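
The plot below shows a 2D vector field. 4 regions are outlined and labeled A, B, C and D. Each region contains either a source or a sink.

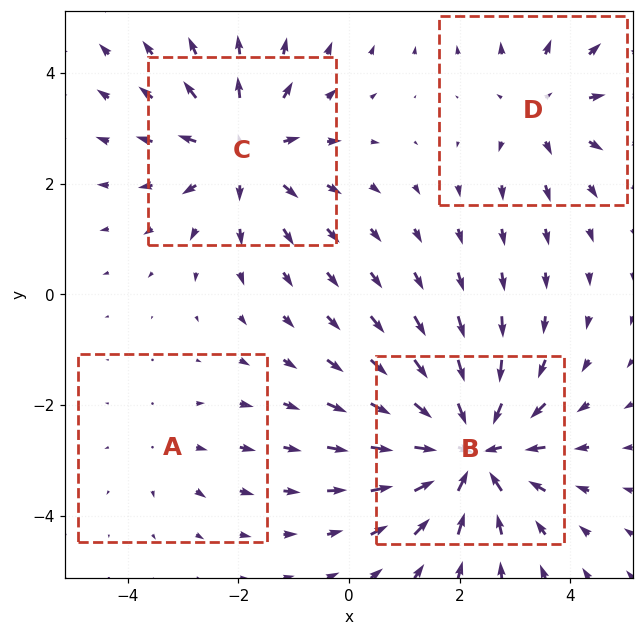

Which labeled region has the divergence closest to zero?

A

Divergence at each region's feature centre — A: about +2, B: about -7, C: about +5, D: about +3. Region A is closest to zero.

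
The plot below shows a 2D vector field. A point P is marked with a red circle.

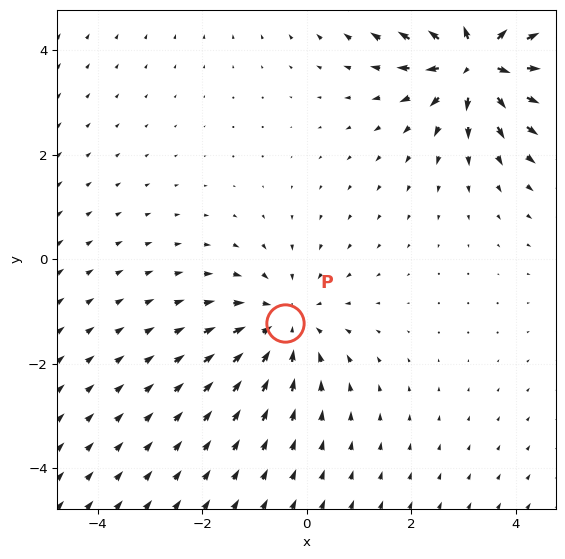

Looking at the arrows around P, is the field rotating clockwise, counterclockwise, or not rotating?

not rotating

Near P at (-0.4, -1.2) the arrows show no circulation. The curl there is ≈0.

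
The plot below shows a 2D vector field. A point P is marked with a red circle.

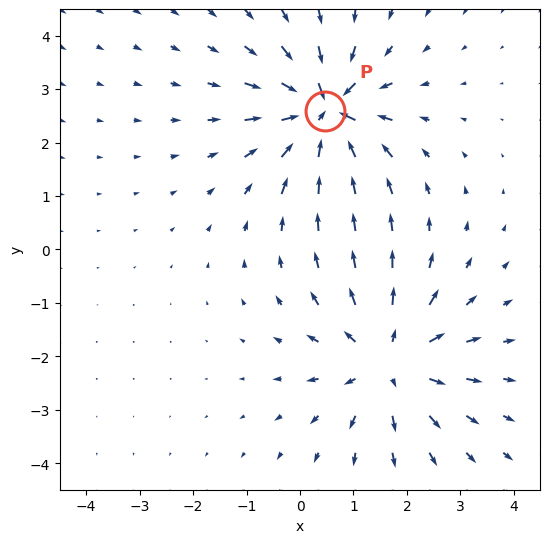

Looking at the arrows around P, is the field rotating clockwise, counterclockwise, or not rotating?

Near P at (0.5, 2.6) the arrows show no circulation. The curl there is ≈0.

not rotating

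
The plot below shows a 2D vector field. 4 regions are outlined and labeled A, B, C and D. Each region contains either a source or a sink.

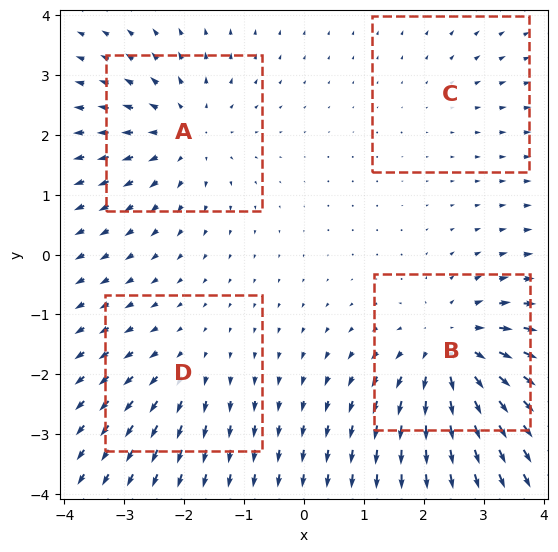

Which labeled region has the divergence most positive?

Divergence at each region's feature centre — A: about +5, B: about +7, C: about +2, D: about +3. Region B is most positive.

B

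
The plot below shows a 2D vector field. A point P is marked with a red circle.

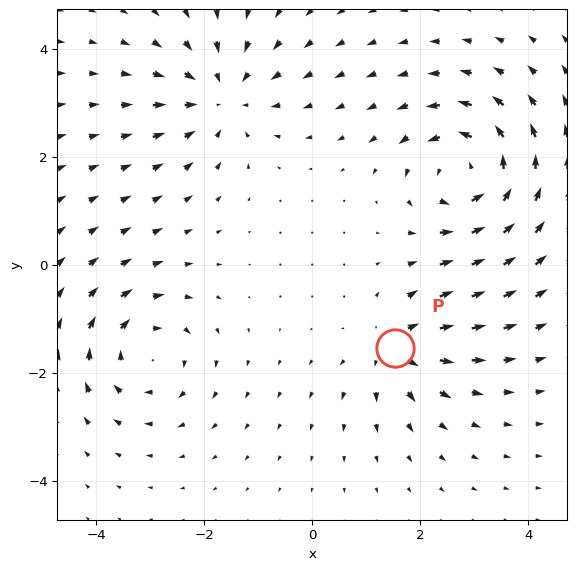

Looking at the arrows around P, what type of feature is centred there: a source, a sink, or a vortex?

source

At P (1.5, -1.5) the arrows spread outward. Divergence about +4, curl ≈0 — positive divergence with near-zero curl is a source.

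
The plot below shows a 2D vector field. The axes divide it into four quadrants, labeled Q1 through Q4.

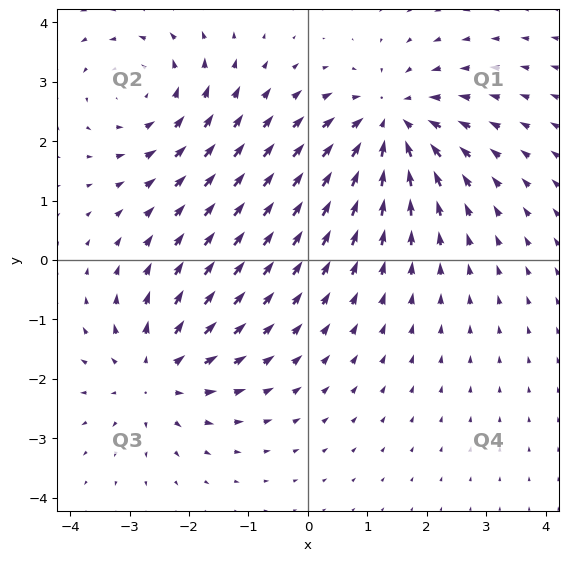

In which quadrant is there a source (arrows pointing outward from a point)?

Q3

The source sits at approximately (-2.6, -1.9), which lies in quadrant Q3. The divergence there is about +4, positive as expected for a source.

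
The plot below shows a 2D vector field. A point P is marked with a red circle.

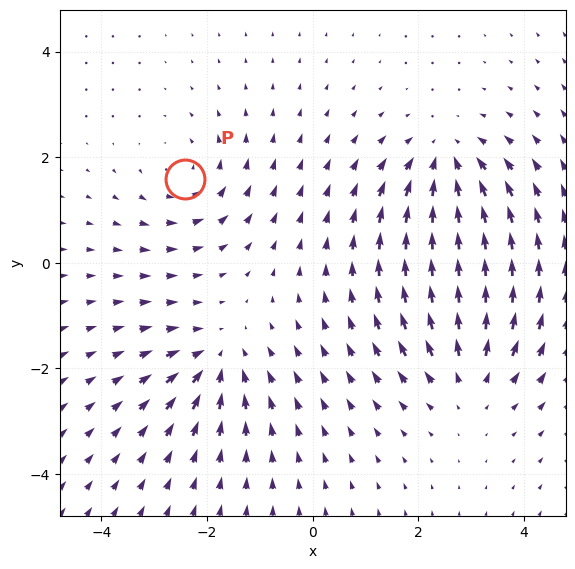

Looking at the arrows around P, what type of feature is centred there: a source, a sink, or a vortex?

vortex

At P (-2.4, 1.6) the arrows circulate counterclockwise. Divergence ≈0, curl about +3 — near-zero divergence with nonzero curl is a vortex.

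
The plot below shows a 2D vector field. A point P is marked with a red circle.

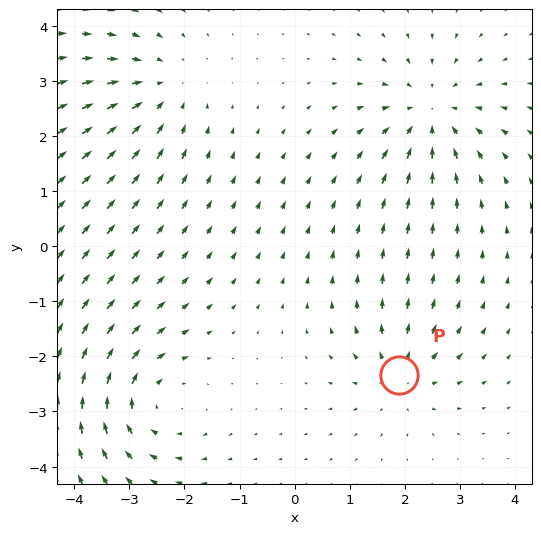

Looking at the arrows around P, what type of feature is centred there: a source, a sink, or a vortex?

source

At P (1.9, -2.3) the arrows spread outward. Divergence about +3, curl ≈0 — positive divergence with near-zero curl is a source.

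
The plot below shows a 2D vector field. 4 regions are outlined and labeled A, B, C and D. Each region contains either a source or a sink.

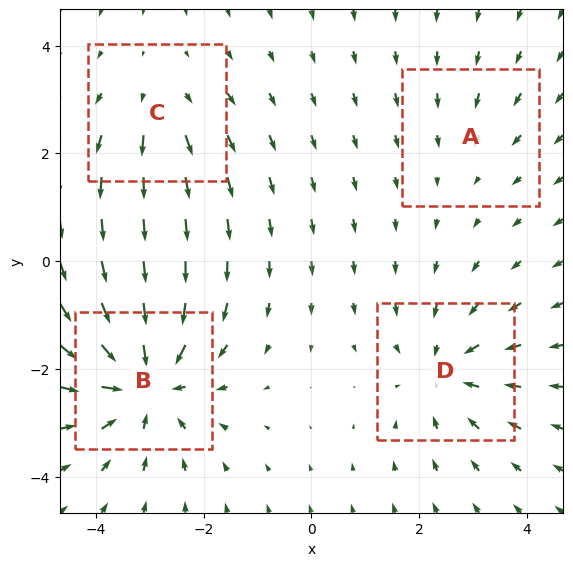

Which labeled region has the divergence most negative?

B

Divergence at each region's feature centre — A: about -2, B: about -6, C: about +3, D: about -4. Region B is most negative.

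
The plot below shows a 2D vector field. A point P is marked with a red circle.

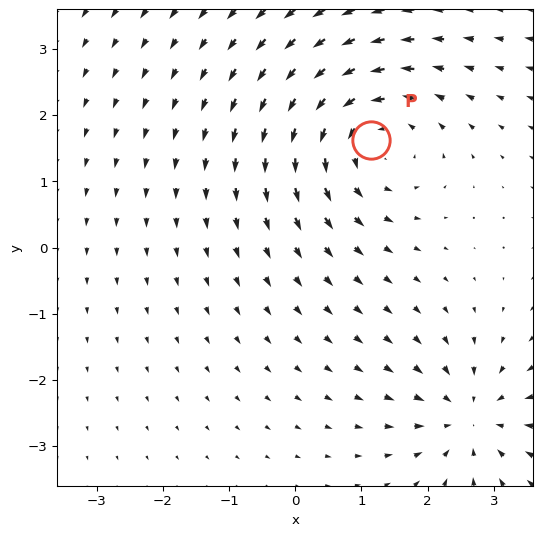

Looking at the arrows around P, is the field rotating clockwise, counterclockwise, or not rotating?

Near P at (1.1, 1.6) the arrows circulate counterclockwise. The curl (z-component) there is about +4; positive curl means counterclockwise rotation.

counterclockwise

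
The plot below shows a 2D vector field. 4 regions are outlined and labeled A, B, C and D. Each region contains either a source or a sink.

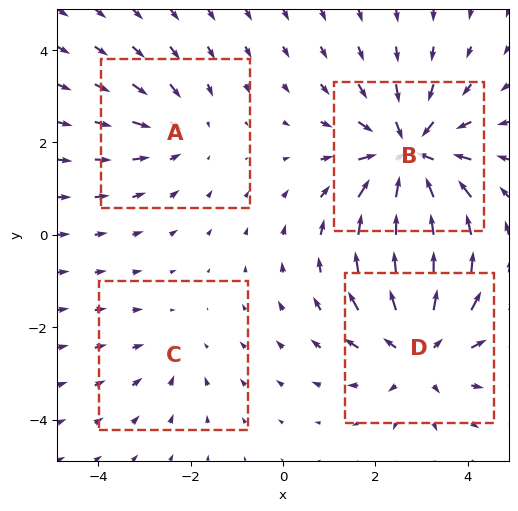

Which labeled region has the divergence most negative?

Divergence at each region's feature centre — A: about -3, B: about -6, C: about -2, D: about +5. Region B is most negative.

B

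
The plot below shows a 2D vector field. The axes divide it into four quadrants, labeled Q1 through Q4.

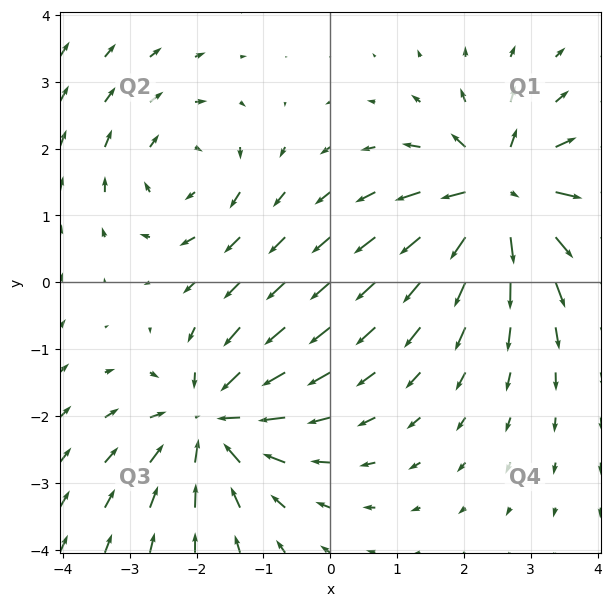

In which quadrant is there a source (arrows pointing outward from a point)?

Q1

The source sits at approximately (2.6, 1.3), which lies in quadrant Q1. The divergence there is about +6, positive as expected for a source.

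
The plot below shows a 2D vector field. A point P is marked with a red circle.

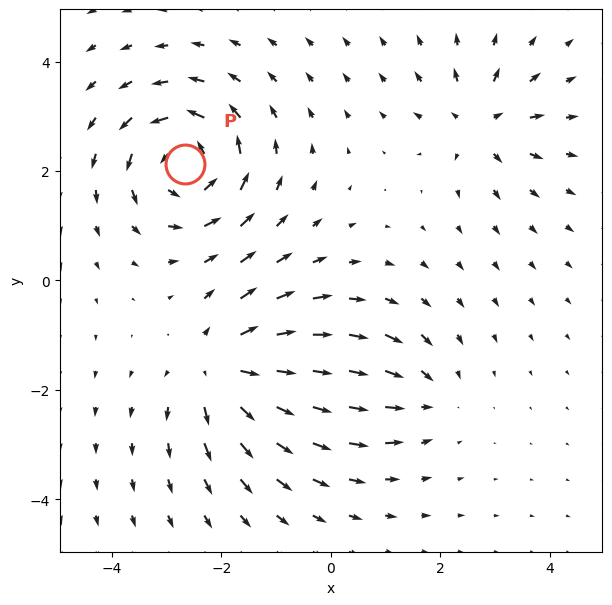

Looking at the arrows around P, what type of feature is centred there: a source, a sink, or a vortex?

At P (-2.7, 2.1) the arrows circulate counterclockwise. Divergence ≈0, curl about +6 — near-zero divergence with nonzero curl is a vortex.

vortex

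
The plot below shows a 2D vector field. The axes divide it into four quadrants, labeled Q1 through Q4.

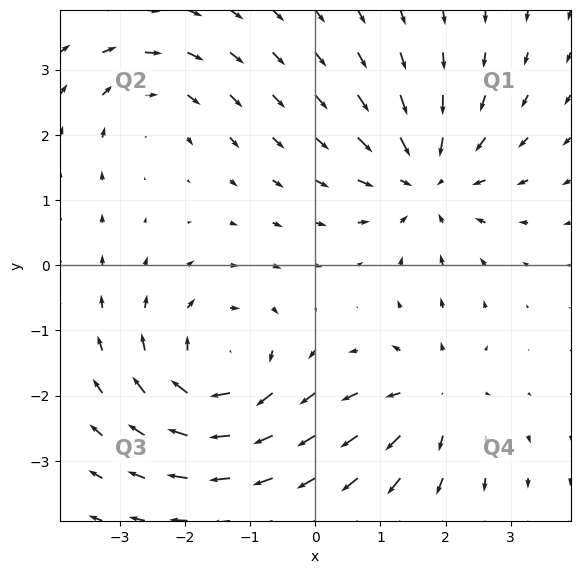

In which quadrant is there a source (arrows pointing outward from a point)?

Q4

The source sits at approximately (1.8, -2.1), which lies in quadrant Q4. The divergence there is about +4, positive as expected for a source.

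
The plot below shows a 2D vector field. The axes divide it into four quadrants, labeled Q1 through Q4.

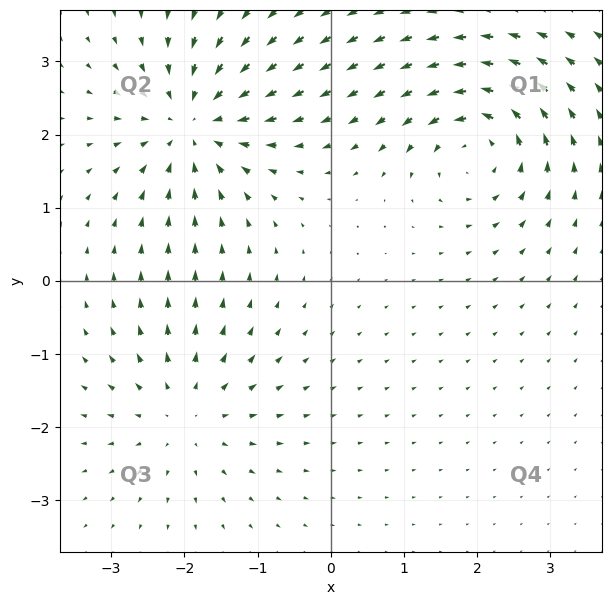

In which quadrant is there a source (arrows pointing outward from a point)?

Q3

The source sits at approximately (-2.0, -1.8), which lies in quadrant Q3. The divergence there is about +4, positive as expected for a source.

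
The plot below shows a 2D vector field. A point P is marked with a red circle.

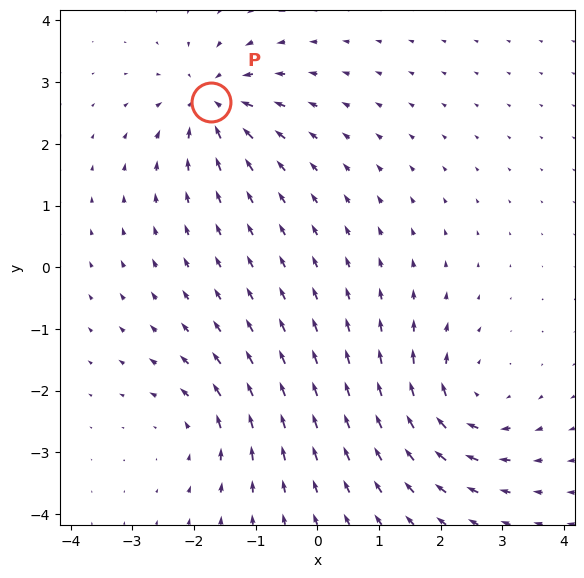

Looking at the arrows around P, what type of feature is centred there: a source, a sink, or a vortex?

At P (-1.7, 2.7) the arrows converge inward. Divergence about -5, curl ≈0 — negative divergence with near-zero curl is a sink.

sink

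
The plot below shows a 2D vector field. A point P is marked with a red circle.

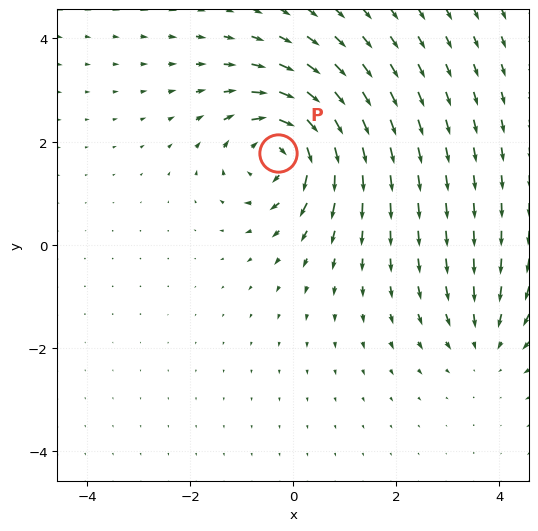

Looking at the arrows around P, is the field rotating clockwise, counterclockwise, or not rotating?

clockwise

Near P at (-0.3, 1.8) the arrows circulate clockwise. The curl (z-component) there is about -6; negative curl means clockwise rotation.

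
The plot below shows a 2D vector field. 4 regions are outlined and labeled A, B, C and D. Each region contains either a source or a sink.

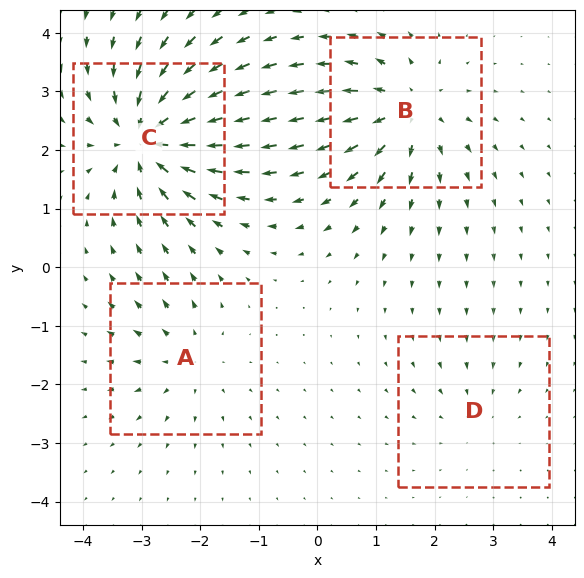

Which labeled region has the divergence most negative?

C

Divergence at each region's feature centre — A: about +4, B: about +6, C: about -8, D: about -2. Region C is most negative.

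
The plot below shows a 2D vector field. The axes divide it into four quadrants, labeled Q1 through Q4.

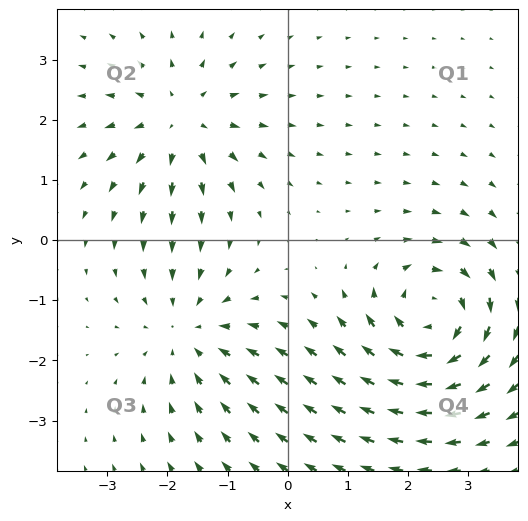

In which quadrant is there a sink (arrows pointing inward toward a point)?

Q3

The sink sits at approximately (-1.6, -1.5), which lies in quadrant Q3. The divergence there is about -3, negative as expected for a sink.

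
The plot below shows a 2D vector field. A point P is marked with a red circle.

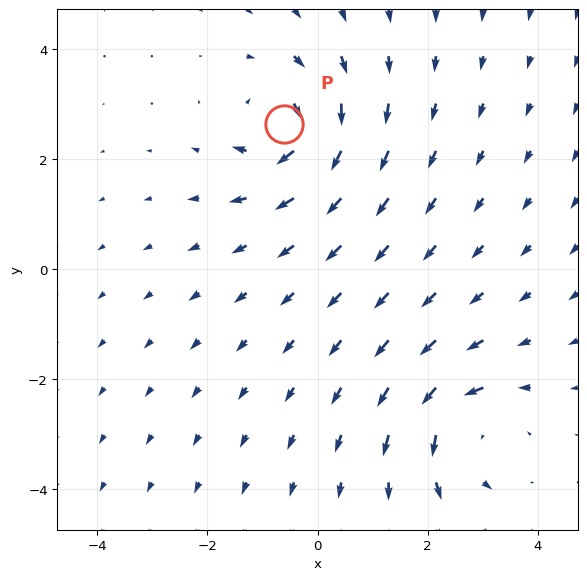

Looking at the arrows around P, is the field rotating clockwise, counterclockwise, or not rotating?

Near P at (-0.6, 2.6) the arrows circulate clockwise. The curl (z-component) there is about -5; negative curl means clockwise rotation.

clockwise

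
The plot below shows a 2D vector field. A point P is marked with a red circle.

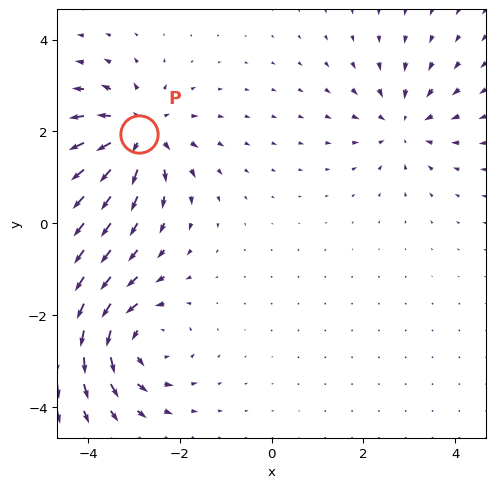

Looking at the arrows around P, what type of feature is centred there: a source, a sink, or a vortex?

source

At P (-2.9, 2.0) the arrows spread outward. Divergence about +5, curl ≈0 — positive divergence with near-zero curl is a source.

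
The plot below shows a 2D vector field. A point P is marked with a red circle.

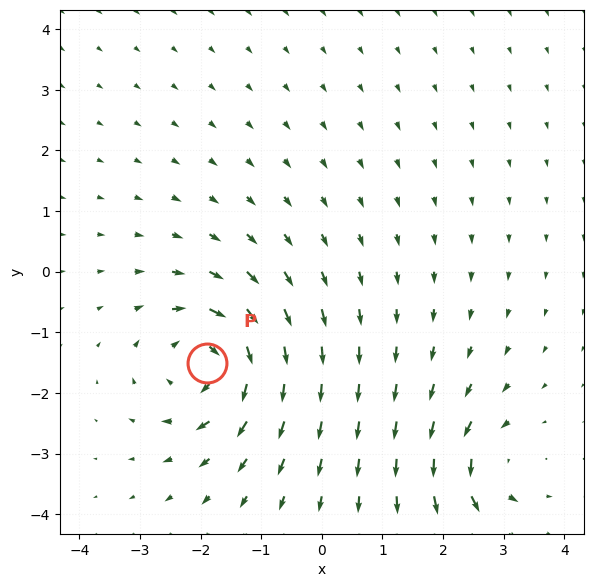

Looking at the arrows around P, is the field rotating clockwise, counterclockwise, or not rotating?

clockwise

Near P at (-1.9, -1.5) the arrows circulate clockwise. The curl (z-component) there is about -6; negative curl means clockwise rotation.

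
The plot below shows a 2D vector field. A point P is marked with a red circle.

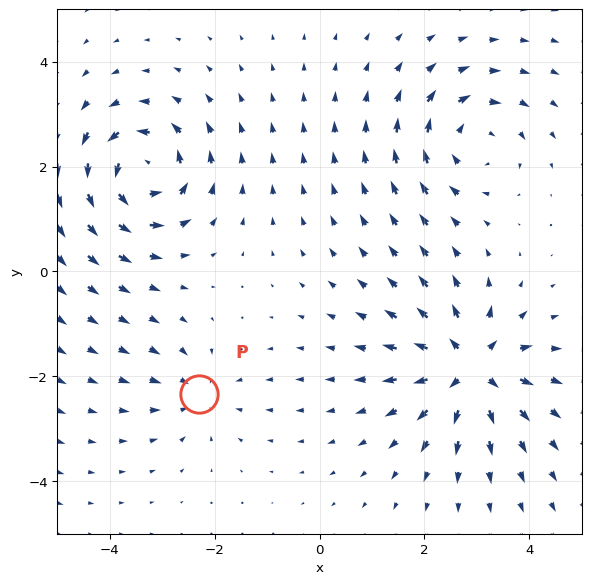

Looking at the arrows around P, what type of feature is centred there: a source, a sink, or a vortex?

At P (-2.3, -2.3) the arrows converge inward. Divergence about -3, curl ≈0 — negative divergence with near-zero curl is a sink.

sink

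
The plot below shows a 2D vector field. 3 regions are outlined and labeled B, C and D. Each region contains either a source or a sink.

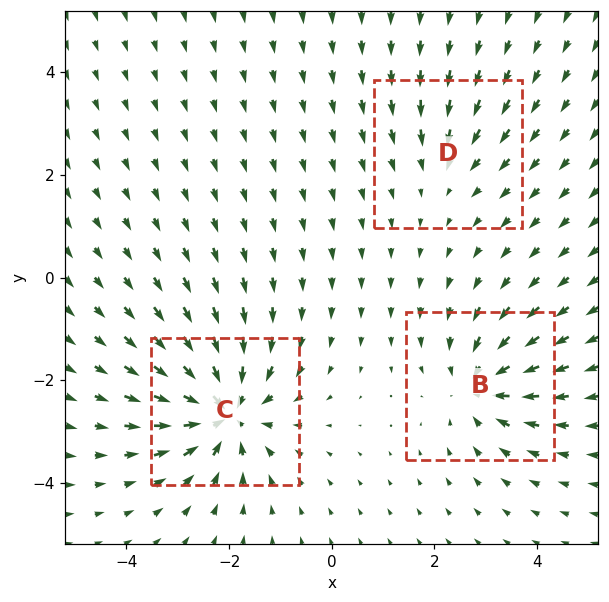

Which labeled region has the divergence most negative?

Divergence at each region's feature centre — B: about -4, C: about -6, D: about -2. Region C is most negative.

C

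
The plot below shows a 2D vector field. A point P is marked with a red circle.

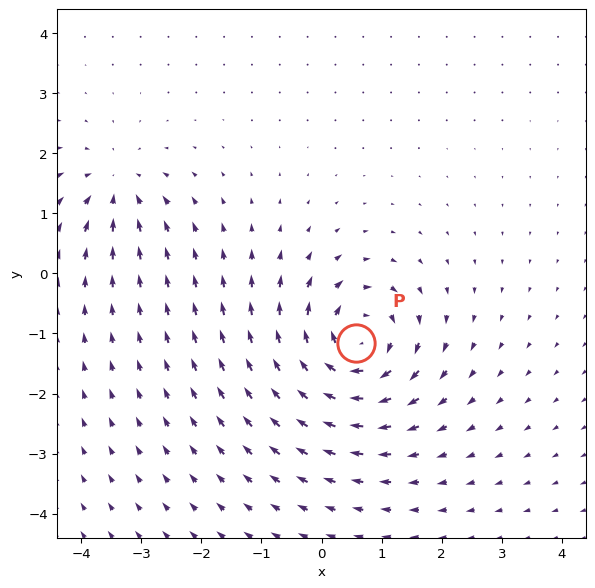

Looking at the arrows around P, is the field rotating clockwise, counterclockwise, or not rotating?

Near P at (0.6, -1.2) the arrows circulate clockwise. The curl (z-component) there is about -6; negative curl means clockwise rotation.

clockwise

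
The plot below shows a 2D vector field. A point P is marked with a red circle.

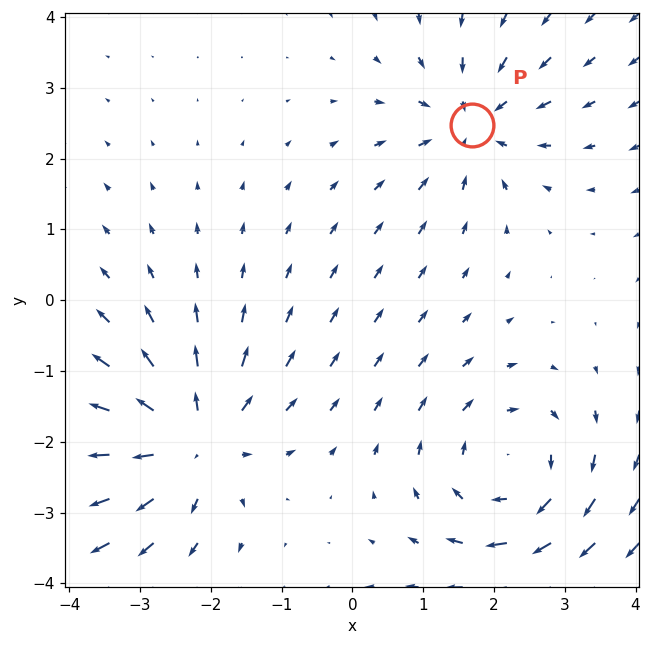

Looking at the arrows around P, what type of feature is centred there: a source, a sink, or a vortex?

At P (1.7, 2.5) the arrows converge inward. Divergence about -3, curl ≈0 — negative divergence with near-zero curl is a sink.

sink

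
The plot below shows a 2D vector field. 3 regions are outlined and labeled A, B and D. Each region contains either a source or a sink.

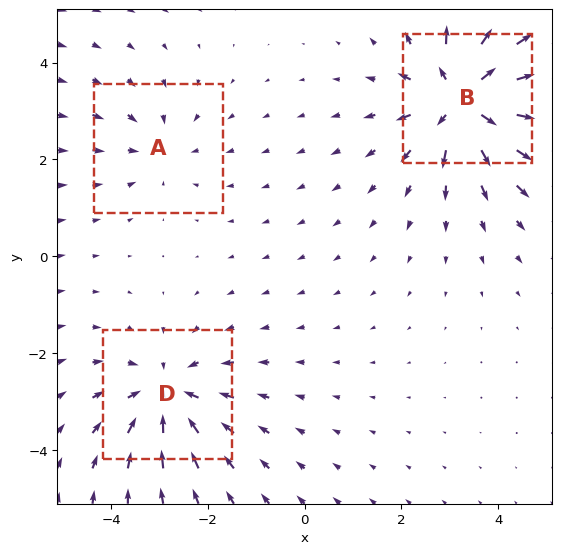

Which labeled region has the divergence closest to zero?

A

Divergence at each region's feature centre — A: about -2, B: about +5, D: about -3. Region A is closest to zero.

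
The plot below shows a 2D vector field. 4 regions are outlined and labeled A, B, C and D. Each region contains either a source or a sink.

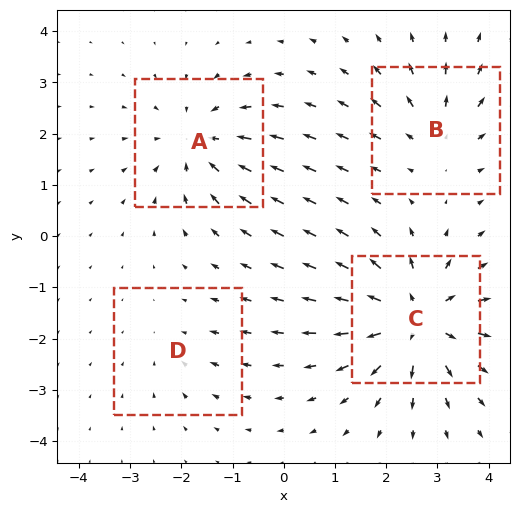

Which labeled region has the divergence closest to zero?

D

Divergence at each region's feature centre — A: about -4, B: about +3, C: about +6, D: about -2. Region D is closest to zero.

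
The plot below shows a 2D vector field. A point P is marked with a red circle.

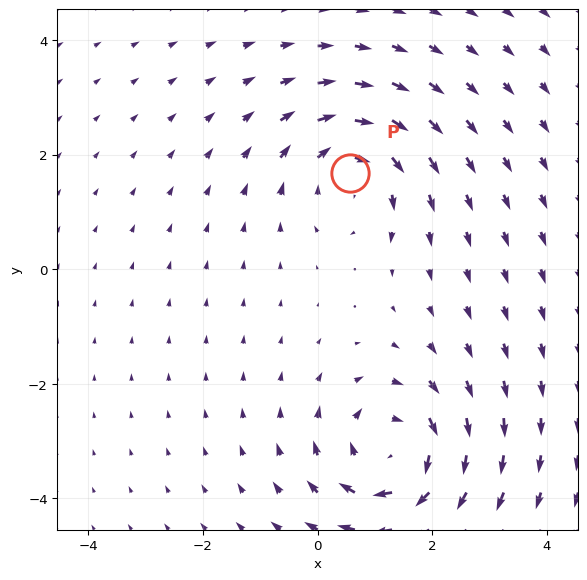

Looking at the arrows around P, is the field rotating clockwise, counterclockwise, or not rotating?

Near P at (0.6, 1.7) the arrows circulate clockwise. The curl (z-component) there is about -4; negative curl means clockwise rotation.

clockwise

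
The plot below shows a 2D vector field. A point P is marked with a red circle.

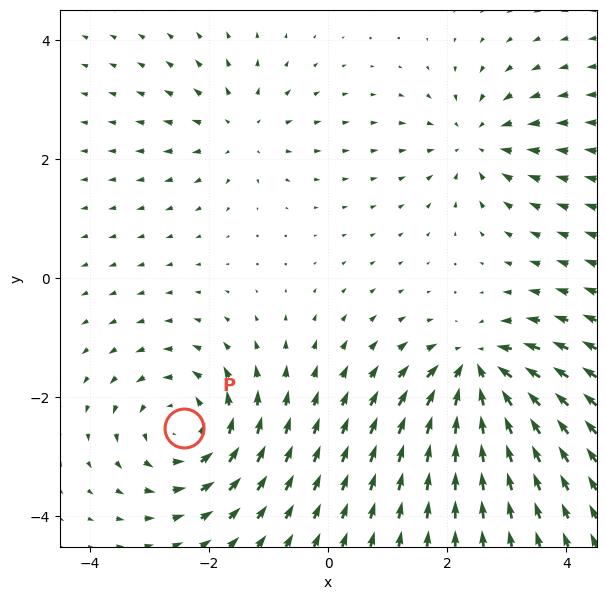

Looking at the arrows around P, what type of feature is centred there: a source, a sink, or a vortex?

At P (-2.4, -2.5) the arrows circulate counterclockwise. Divergence ≈0, curl about +4 — near-zero divergence with nonzero curl is a vortex.

vortex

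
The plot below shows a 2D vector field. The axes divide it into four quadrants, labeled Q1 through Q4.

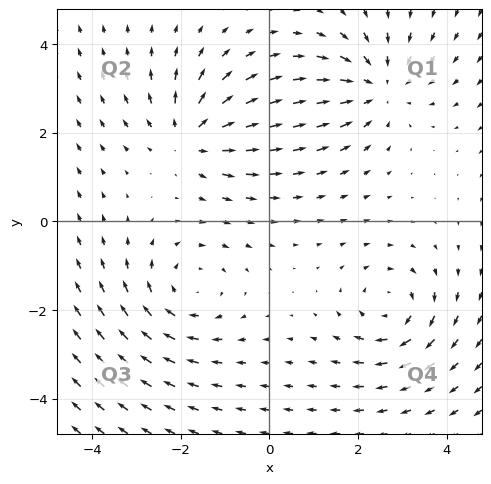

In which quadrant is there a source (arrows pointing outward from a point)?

The source sits at approximately (-1.8, 1.9), which lies in quadrant Q2. The divergence there is about +4, positive as expected for a source.

Q2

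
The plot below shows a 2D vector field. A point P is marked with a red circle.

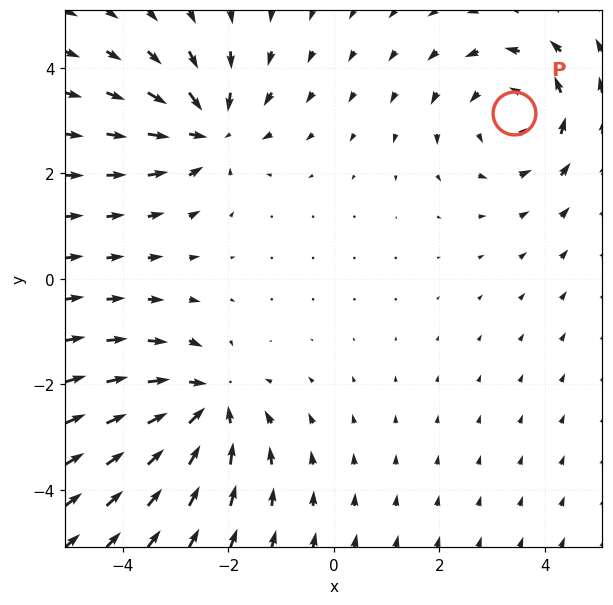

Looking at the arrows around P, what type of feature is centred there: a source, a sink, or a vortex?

vortex

At P (3.4, 3.1) the arrows circulate counterclockwise. Divergence ≈0, curl about +4 — near-zero divergence with nonzero curl is a vortex.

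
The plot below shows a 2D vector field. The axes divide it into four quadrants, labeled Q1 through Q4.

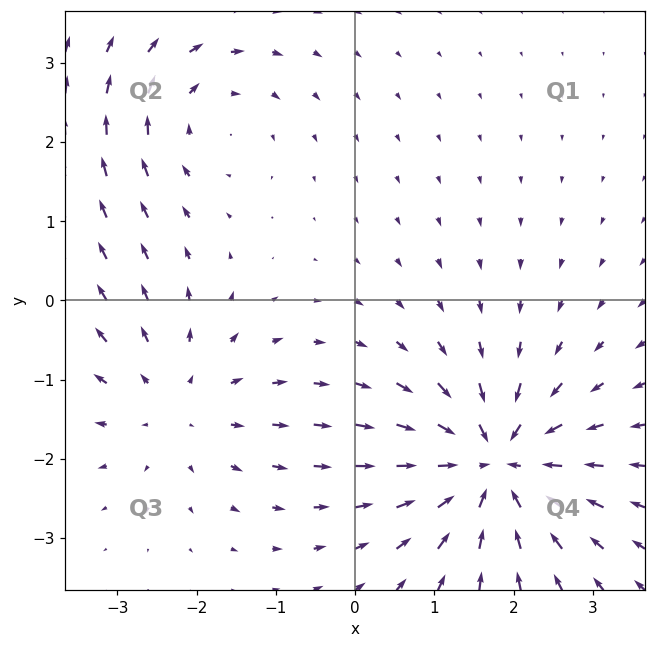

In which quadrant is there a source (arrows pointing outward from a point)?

Q3

The source sits at approximately (-2.3, -1.3), which lies in quadrant Q3. The divergence there is about +2, positive as expected for a source.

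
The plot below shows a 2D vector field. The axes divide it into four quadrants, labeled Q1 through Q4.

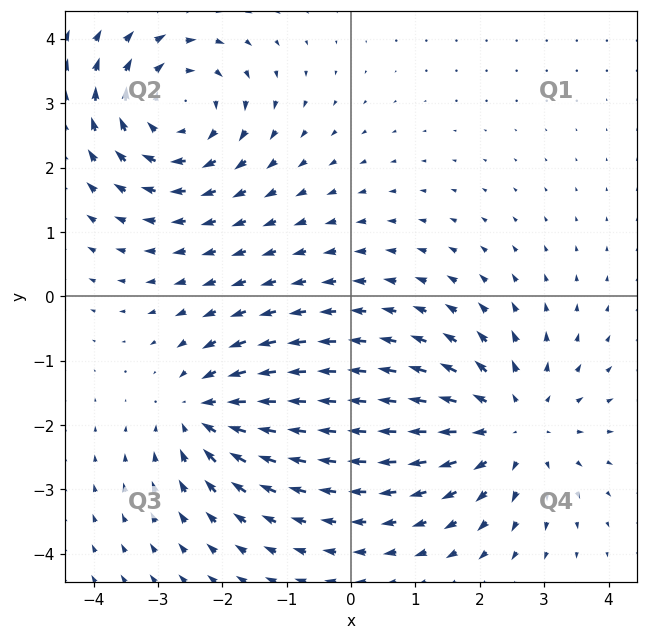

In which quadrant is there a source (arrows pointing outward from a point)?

Q4

The source sits at approximately (2.5, -2.0), which lies in quadrant Q4. The divergence there is about +3, positive as expected for a source.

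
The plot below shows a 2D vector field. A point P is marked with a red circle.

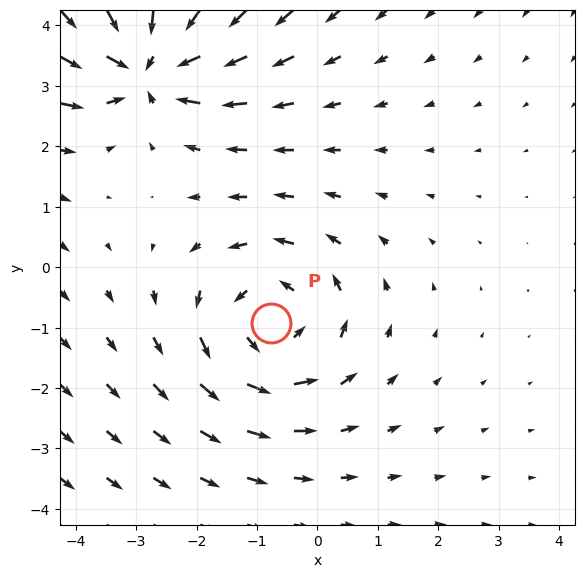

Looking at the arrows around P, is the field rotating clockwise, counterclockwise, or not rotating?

counterclockwise

Near P at (-0.8, -0.9) the arrows circulate counterclockwise. The curl (z-component) there is about +3; positive curl means counterclockwise rotation.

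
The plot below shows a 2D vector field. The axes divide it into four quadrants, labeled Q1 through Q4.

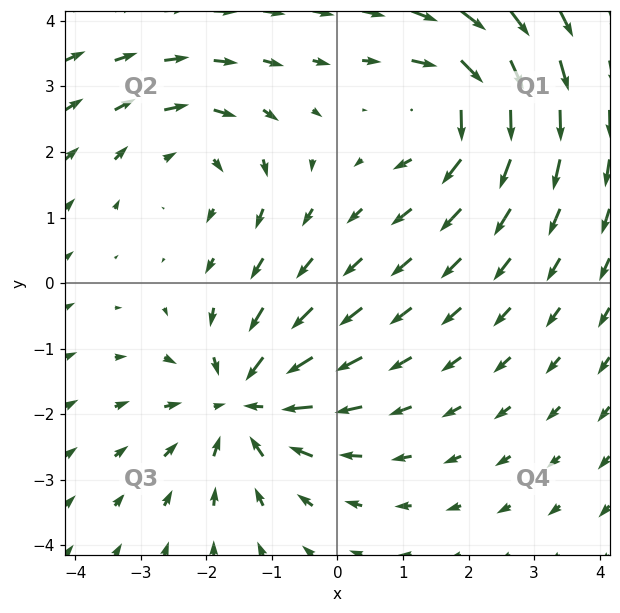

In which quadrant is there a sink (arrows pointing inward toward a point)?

The sink sits at approximately (-1.4, -1.8), which lies in quadrant Q3. The divergence there is about -5, negative as expected for a sink.

Q3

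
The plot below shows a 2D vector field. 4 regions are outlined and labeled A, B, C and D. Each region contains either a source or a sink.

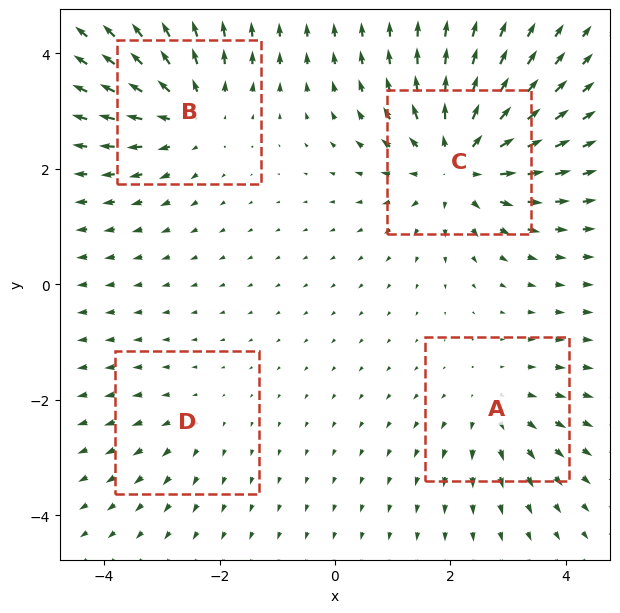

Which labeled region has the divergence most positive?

C

Divergence at each region's feature centre — A: about +3, B: about +5, C: about +6, D: about +2. Region C is most positive.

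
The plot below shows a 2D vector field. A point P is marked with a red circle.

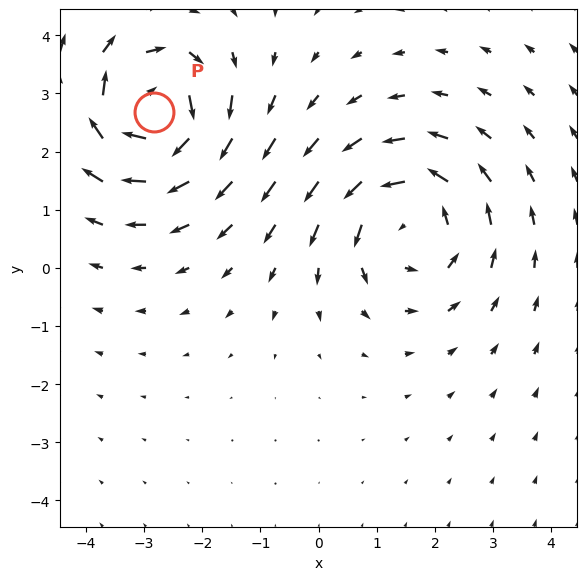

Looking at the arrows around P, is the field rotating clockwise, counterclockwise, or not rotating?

clockwise

Near P at (-2.8, 2.7) the arrows circulate clockwise. The curl (z-component) there is about -7; negative curl means clockwise rotation.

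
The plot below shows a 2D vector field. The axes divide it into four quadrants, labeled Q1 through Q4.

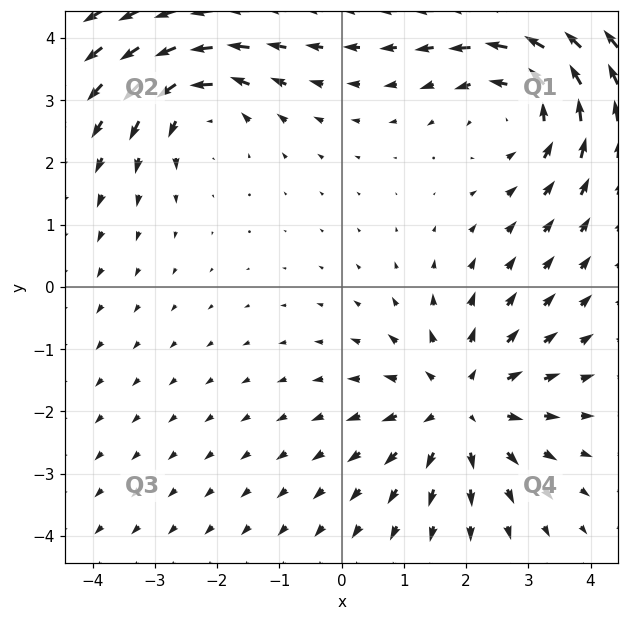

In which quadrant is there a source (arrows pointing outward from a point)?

The source sits at approximately (1.9, -1.9), which lies in quadrant Q4. The divergence there is about +3, positive as expected for a source.

Q4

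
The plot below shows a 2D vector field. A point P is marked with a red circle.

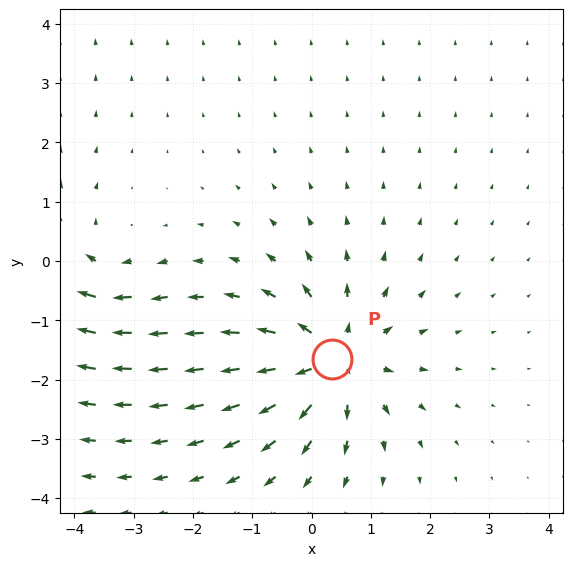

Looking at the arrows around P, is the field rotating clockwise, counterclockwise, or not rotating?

Near P at (0.3, -1.7) the arrows show no circulation. The curl there is ≈0.

not rotating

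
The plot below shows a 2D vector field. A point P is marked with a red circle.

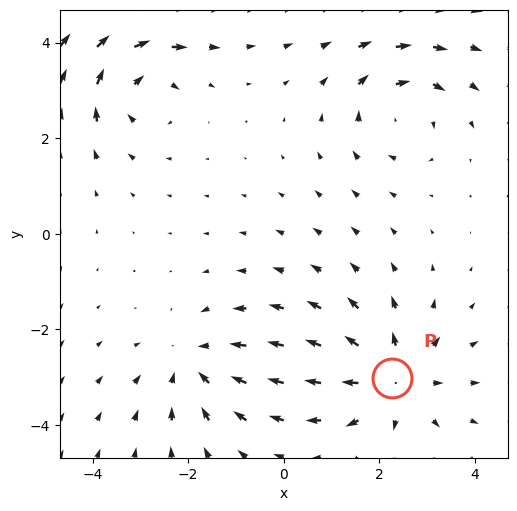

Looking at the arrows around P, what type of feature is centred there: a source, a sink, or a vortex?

At P (2.3, -3.0) the arrows spread outward. Divergence about +5, curl ≈0 — positive divergence with near-zero curl is a source.

source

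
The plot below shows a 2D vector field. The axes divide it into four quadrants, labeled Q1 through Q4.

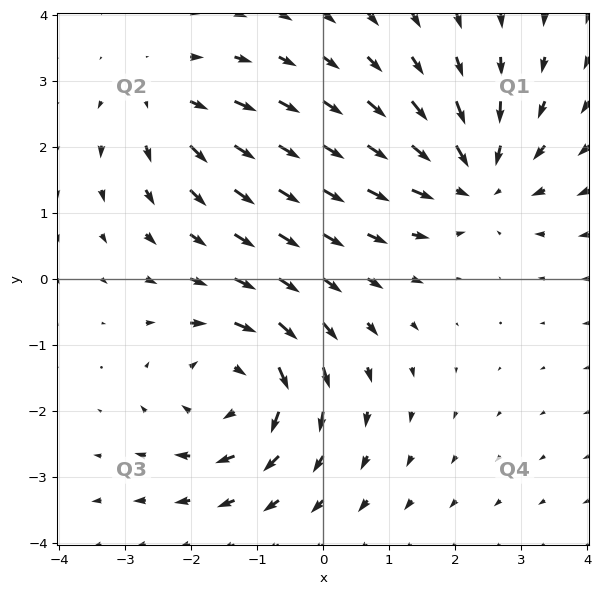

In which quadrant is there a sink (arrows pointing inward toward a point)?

The sink sits at approximately (2.3, 1.5), which lies in quadrant Q1. The divergence there is about -4, negative as expected for a sink.

Q1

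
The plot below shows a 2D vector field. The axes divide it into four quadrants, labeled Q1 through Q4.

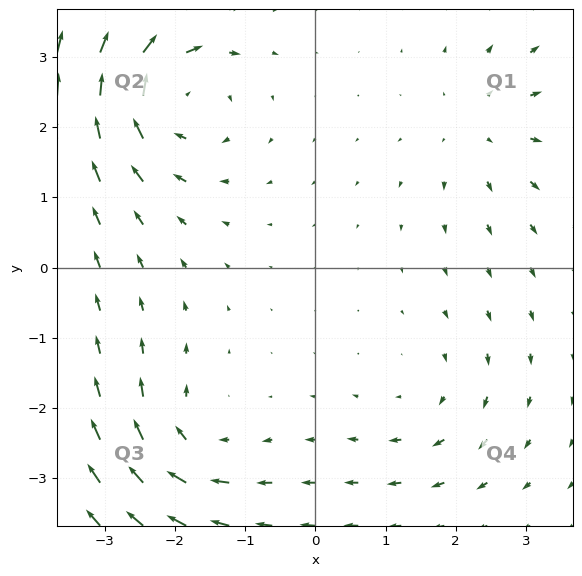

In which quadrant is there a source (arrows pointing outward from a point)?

The source sits at approximately (2.4, 2.0), which lies in quadrant Q1. The divergence there is about +3, positive as expected for a source.

Q1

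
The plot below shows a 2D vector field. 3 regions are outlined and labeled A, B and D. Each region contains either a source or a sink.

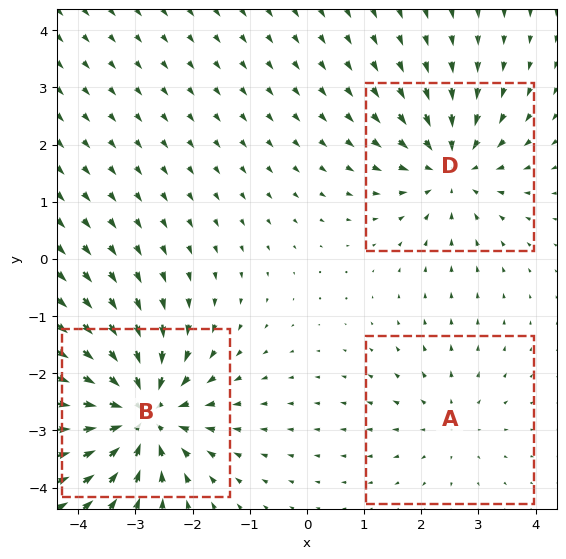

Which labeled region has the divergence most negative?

B

Divergence at each region's feature centre — A: about +2, B: about -5, D: about -3. Region B is most negative.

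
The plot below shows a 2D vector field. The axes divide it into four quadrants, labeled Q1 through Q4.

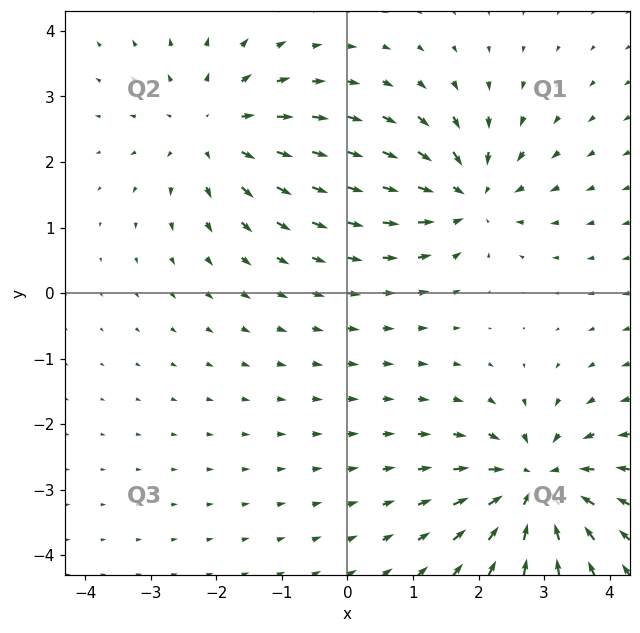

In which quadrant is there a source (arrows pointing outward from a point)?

Q2

The source sits at approximately (-2.1, 2.5), which lies in quadrant Q2. The divergence there is about +3, positive as expected for a source.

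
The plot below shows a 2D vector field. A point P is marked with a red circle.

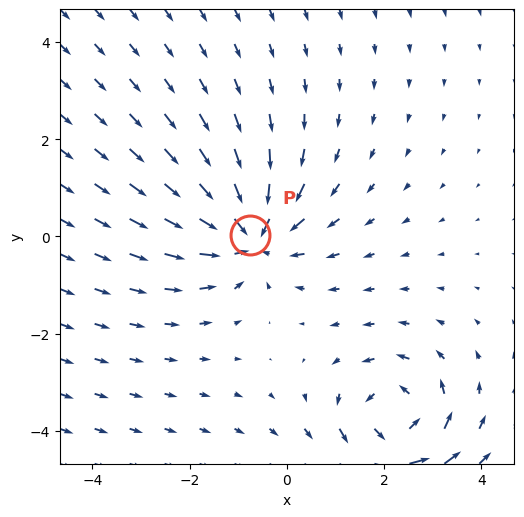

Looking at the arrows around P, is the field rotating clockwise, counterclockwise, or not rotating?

Near P at (-0.8, 0.0) the arrows show no circulation. The curl there is ≈0.

not rotating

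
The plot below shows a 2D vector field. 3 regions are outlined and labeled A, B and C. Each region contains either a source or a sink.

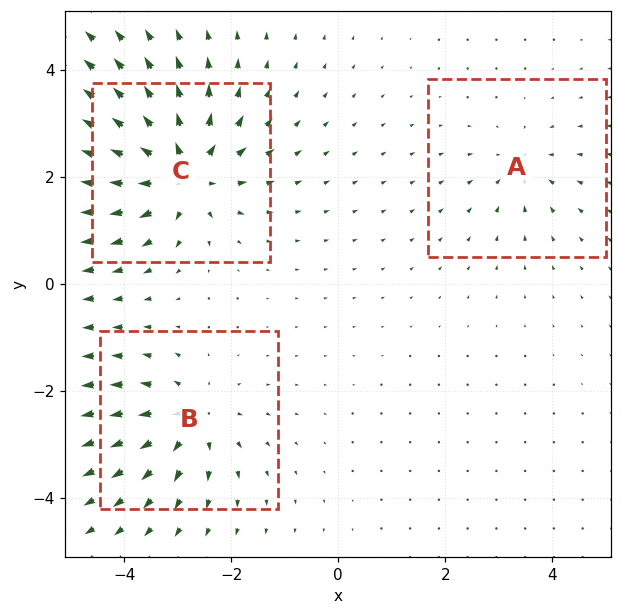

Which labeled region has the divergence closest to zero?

Divergence at each region's feature centre — A: about -2, B: about +4, C: about +6. Region A is closest to zero.

A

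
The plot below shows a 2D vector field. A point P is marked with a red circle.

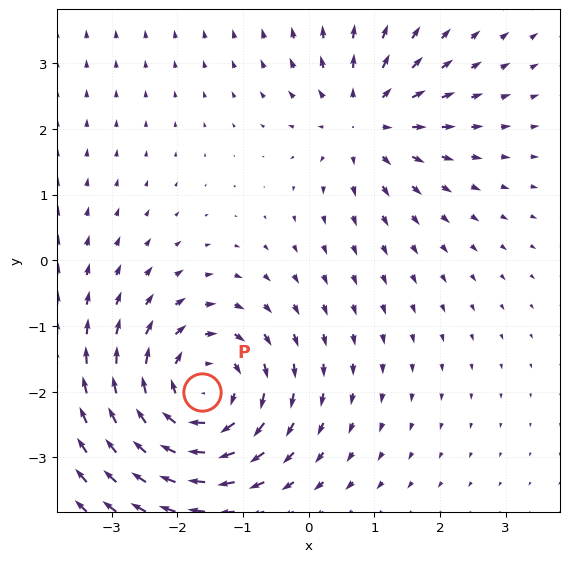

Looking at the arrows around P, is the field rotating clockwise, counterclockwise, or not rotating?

Near P at (-1.6, -2.0) the arrows circulate clockwise. The curl (z-component) there is about -4; negative curl means clockwise rotation.

clockwise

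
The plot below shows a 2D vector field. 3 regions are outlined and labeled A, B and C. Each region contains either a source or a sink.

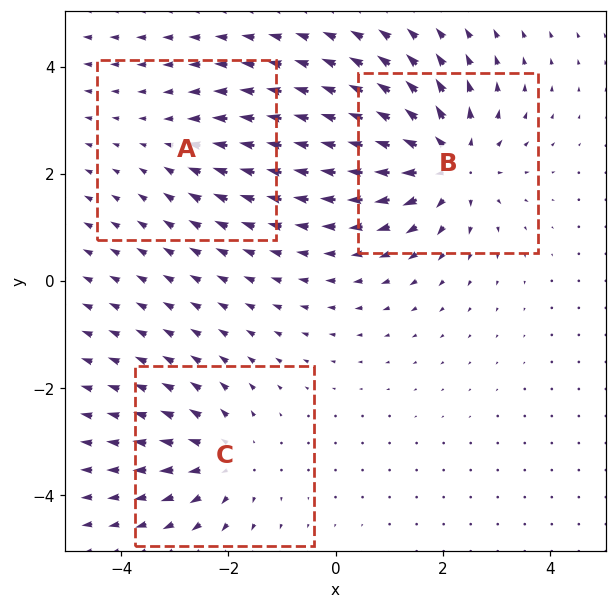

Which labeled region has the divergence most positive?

B

Divergence at each region's feature centre — A: about -2, B: about +5, C: about +3. Region B is most positive.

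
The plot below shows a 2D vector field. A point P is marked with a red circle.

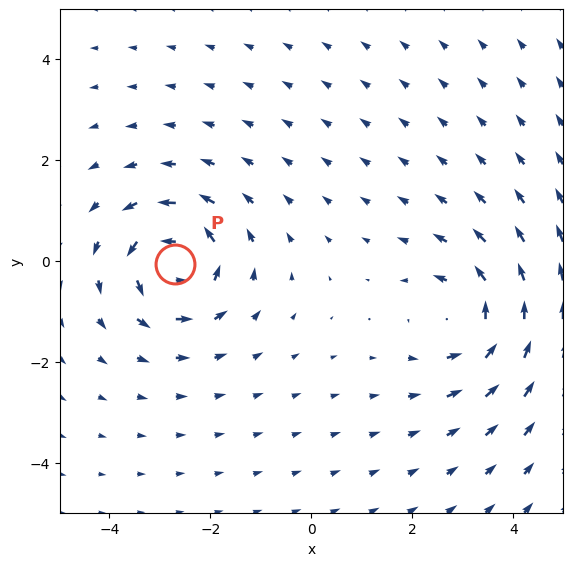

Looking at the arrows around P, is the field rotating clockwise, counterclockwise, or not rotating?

Near P at (-2.7, -0.1) the arrows circulate counterclockwise. The curl (z-component) there is about +6; positive curl means counterclockwise rotation.

counterclockwise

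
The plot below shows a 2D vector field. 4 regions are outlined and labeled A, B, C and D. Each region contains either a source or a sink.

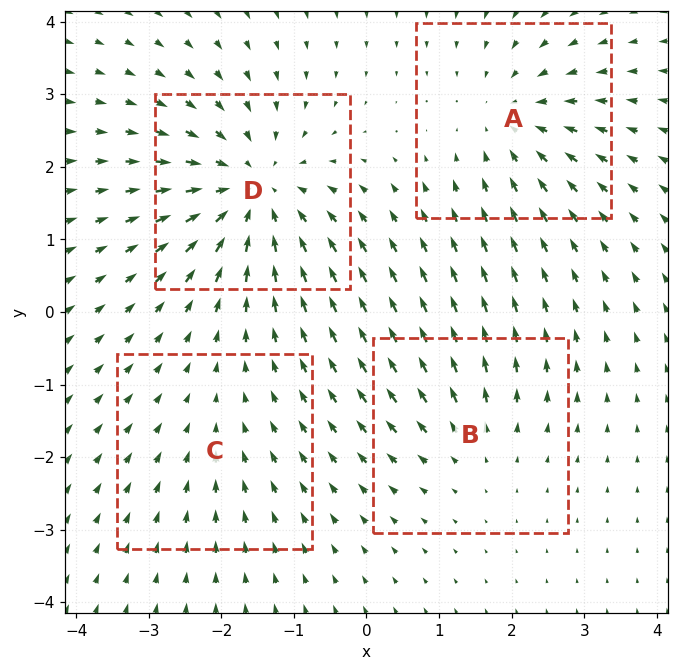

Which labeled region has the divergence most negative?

D

Divergence at each region's feature centre — A: about -4, B: about +3, C: about -2, D: about -6. Region D is most negative.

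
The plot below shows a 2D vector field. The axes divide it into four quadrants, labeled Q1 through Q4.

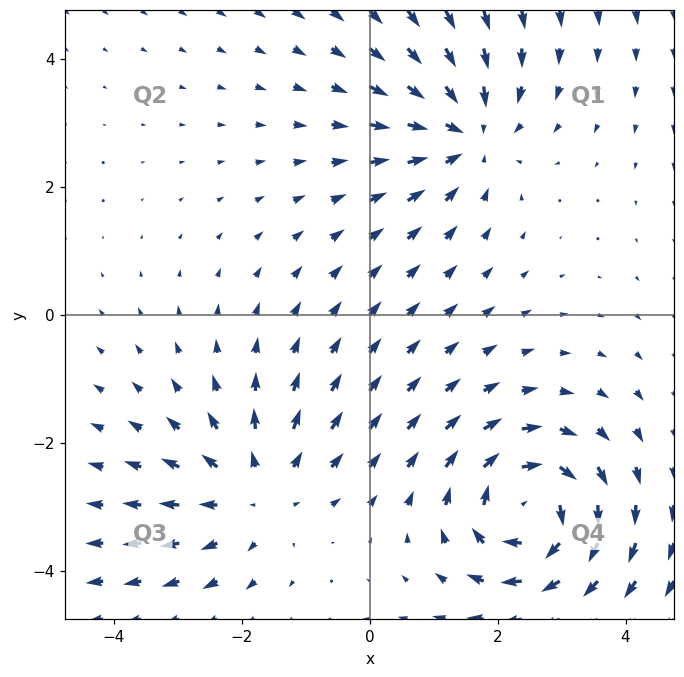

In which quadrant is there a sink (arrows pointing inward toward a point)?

The sink sits at approximately (1.5, 2.8), which lies in quadrant Q1. The divergence there is about -4, negative as expected for a sink.

Q1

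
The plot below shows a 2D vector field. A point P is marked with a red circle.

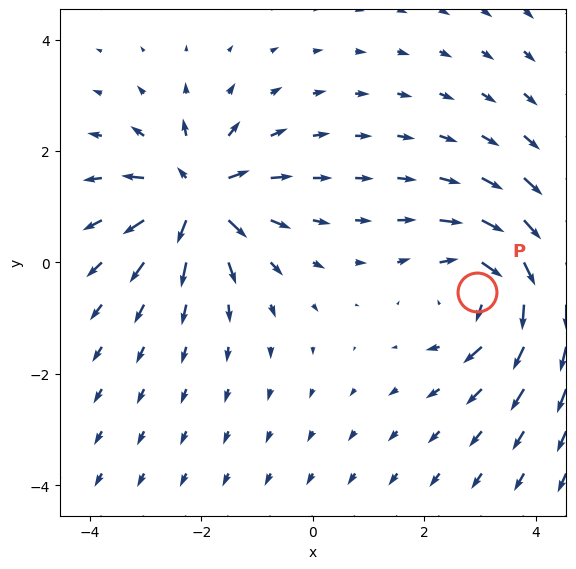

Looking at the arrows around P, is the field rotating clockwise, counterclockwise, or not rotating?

clockwise

Near P at (2.9, -0.5) the arrows circulate clockwise. The curl (z-component) there is about -3; negative curl means clockwise rotation.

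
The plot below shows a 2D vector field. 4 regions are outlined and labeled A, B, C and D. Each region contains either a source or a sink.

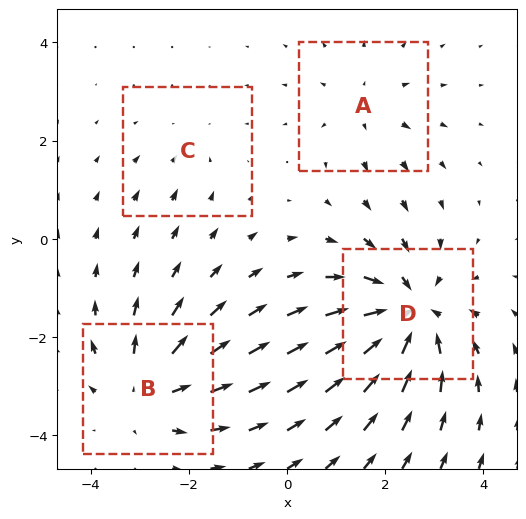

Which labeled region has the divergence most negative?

D

Divergence at each region's feature centre — A: about +3, B: about +5, C: about -2, D: about -6. Region D is most negative.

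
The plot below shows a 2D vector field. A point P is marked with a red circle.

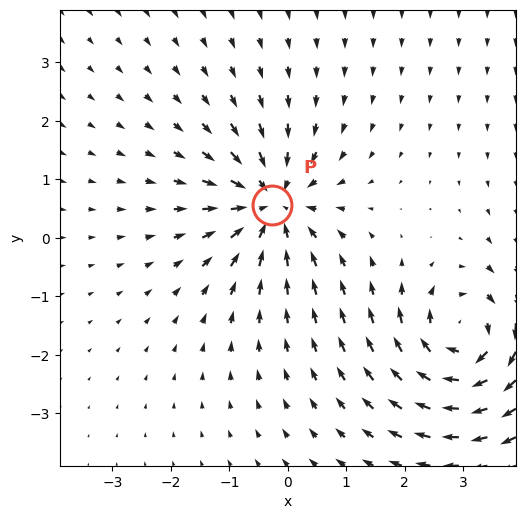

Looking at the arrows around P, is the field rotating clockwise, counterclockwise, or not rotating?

Near P at (-0.3, 0.6) the arrows show no circulation. The curl there is ≈0.

not rotating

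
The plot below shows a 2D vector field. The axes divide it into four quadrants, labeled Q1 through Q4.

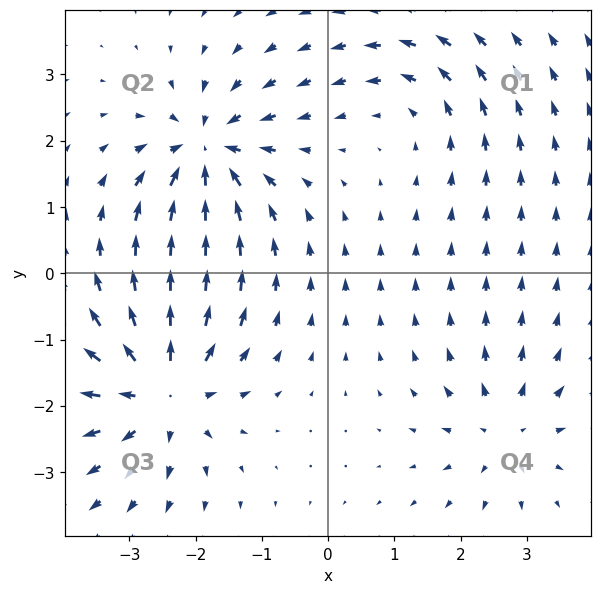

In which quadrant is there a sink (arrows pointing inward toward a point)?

Q2

The sink sits at approximately (-1.8, 1.8), which lies in quadrant Q2. The divergence there is about -6, negative as expected for a sink.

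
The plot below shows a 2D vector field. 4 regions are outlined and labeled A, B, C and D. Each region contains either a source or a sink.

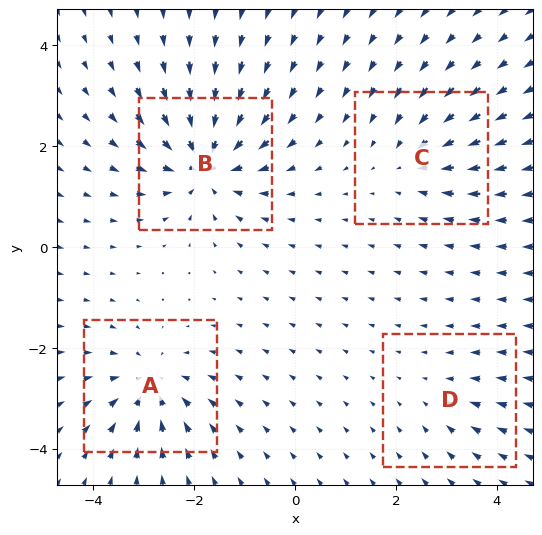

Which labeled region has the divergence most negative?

Divergence at each region's feature centre — A: about -6, B: about -8, C: about -4, D: about -2. Region B is most negative.

B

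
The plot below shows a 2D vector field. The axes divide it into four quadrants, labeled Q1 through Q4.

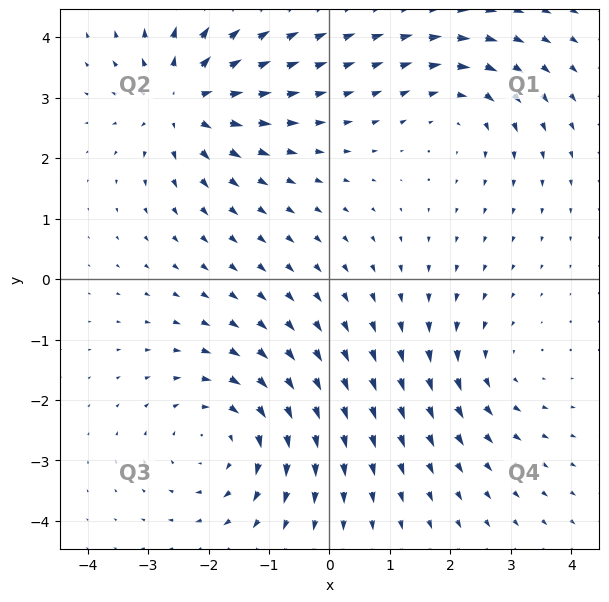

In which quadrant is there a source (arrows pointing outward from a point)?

The source sits at approximately (-2.4, 3.0), which lies in quadrant Q2. The divergence there is about +5, positive as expected for a source.

Q2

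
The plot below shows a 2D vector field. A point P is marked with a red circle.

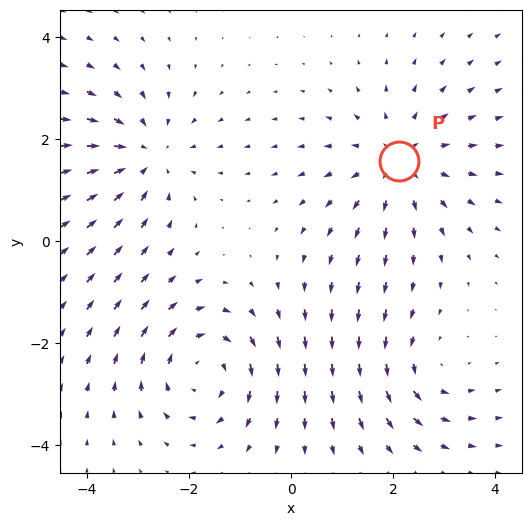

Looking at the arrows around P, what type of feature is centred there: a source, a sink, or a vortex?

source

At P (2.1, 1.6) the arrows spread outward. Divergence about +4, curl ≈0 — positive divergence with near-zero curl is a source.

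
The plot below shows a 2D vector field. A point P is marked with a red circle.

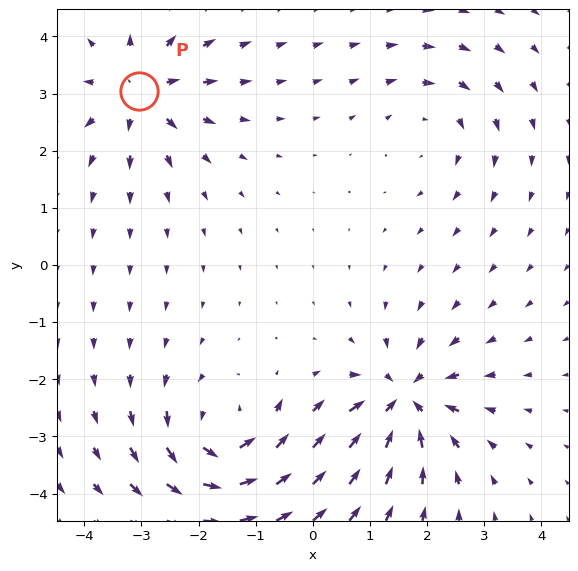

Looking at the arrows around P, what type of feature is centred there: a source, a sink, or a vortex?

At P (-3.0, 3.0) the arrows spread outward. Divergence about +6, curl ≈0 — positive divergence with near-zero curl is a source.

source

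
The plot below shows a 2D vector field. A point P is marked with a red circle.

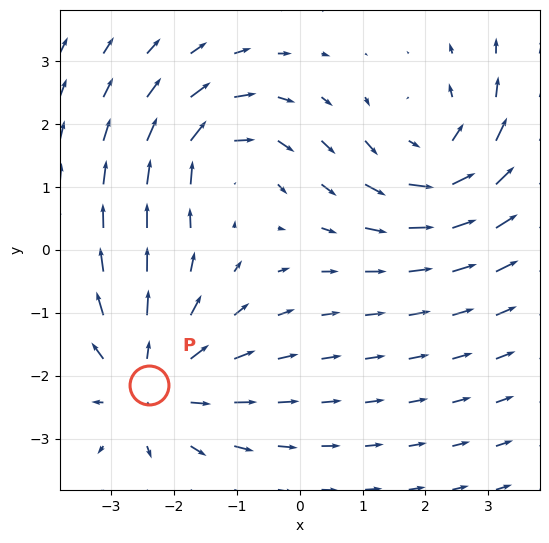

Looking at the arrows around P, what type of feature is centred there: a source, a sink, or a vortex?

source

At P (-2.4, -2.1) the arrows spread outward. Divergence about +4, curl ≈0 — positive divergence with near-zero curl is a source.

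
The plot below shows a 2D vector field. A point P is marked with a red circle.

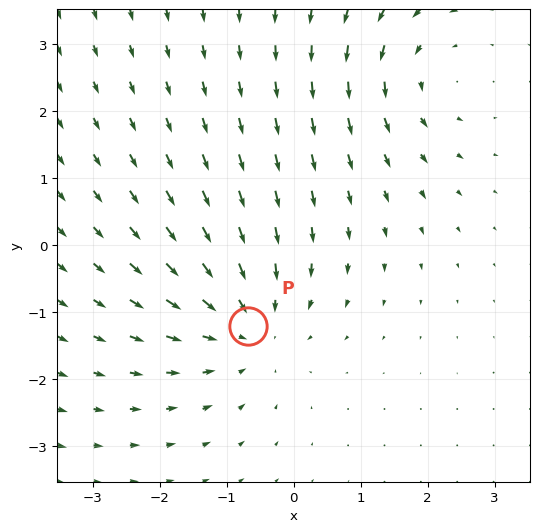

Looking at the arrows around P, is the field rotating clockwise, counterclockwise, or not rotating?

Near P at (-0.7, -1.2) the arrows show no circulation. The curl there is ≈0.

not rotating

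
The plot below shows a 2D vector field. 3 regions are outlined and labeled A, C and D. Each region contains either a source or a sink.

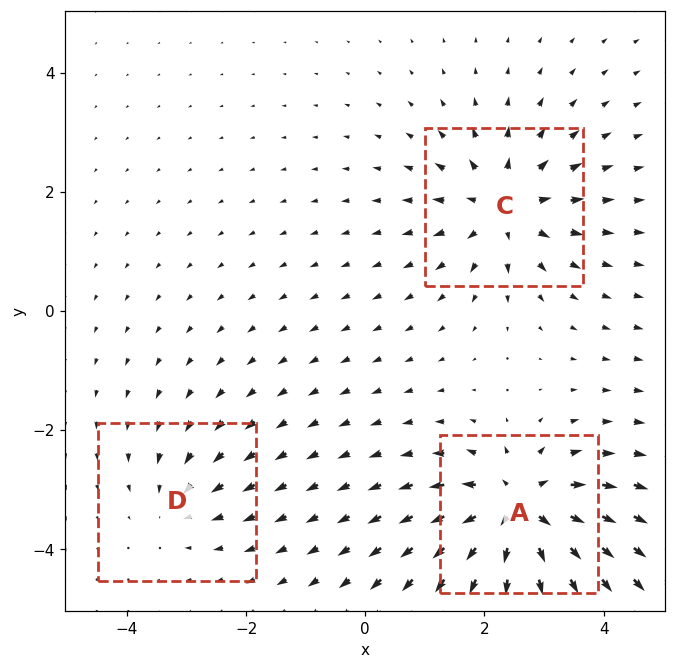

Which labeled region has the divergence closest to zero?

Divergence at each region's feature centre — A: about +6, C: about +4, D: about -2. Region D is closest to zero.

D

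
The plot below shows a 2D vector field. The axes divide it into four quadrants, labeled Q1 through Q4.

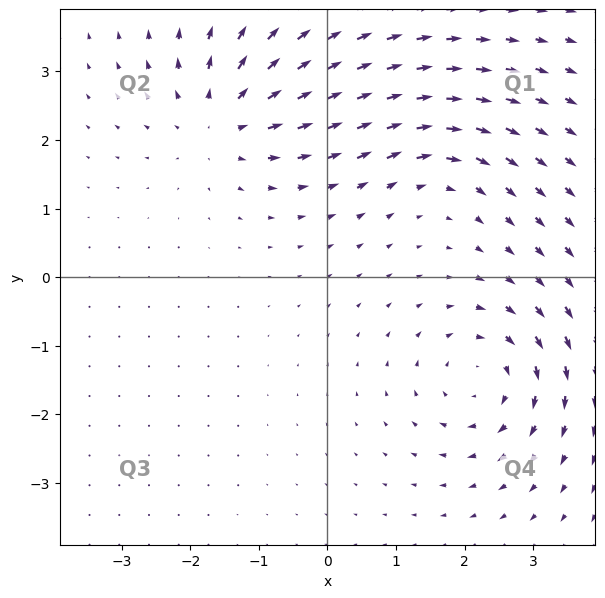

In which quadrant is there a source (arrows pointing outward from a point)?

Q2

The source sits at approximately (-1.5, 2.3), which lies in quadrant Q2. The divergence there is about +4, positive as expected for a source.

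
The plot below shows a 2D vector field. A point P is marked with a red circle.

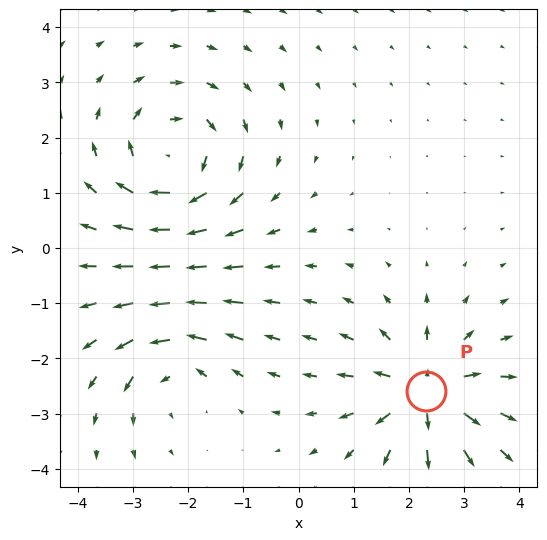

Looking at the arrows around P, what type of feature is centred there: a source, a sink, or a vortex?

At P (2.3, -2.6) the arrows spread outward. Divergence about +6, curl ≈0 — positive divergence with near-zero curl is a source.

source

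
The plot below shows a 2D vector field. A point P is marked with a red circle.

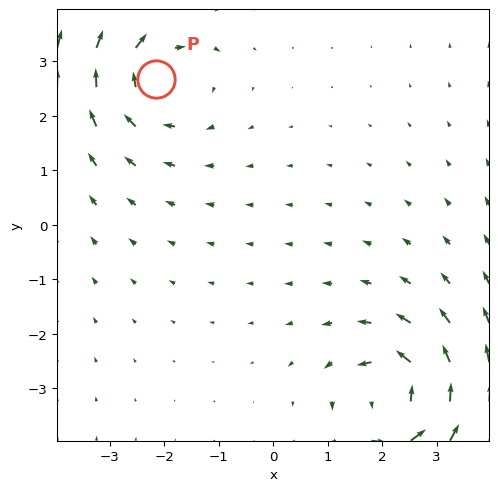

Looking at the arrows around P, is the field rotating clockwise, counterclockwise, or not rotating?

clockwise

Near P at (-2.1, 2.7) the arrows circulate clockwise. The curl (z-component) there is about -3; negative curl means clockwise rotation.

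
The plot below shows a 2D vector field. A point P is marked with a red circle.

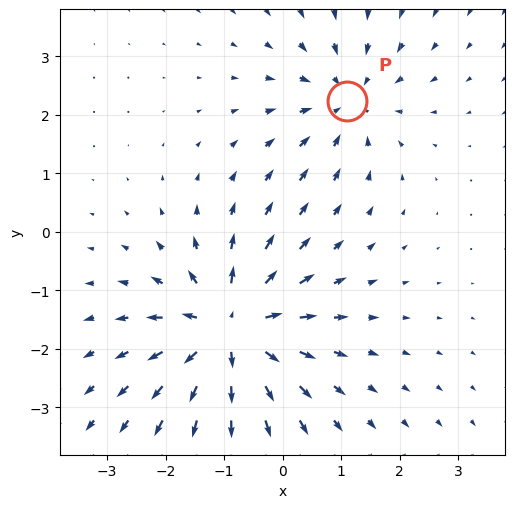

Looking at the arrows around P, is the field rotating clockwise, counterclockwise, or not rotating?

Near P at (1.1, 2.2) the arrows show no circulation. The curl there is ≈0.

not rotating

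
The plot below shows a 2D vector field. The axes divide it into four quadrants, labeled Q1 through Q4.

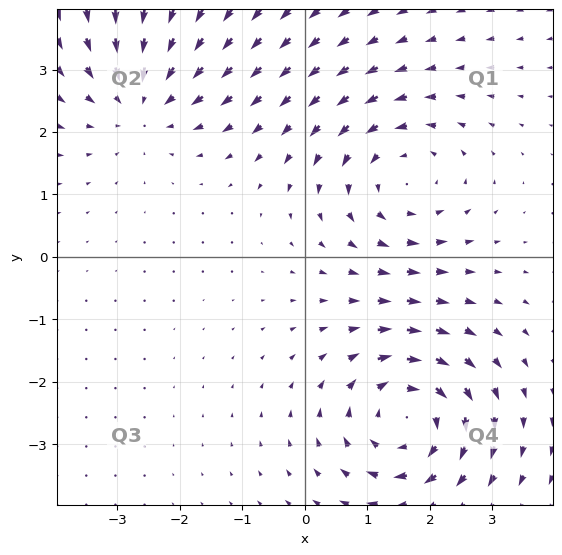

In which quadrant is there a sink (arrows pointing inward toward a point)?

Q2

The sink sits at approximately (-2.6, 2.5), which lies in quadrant Q2. The divergence there is about -3, negative as expected for a sink.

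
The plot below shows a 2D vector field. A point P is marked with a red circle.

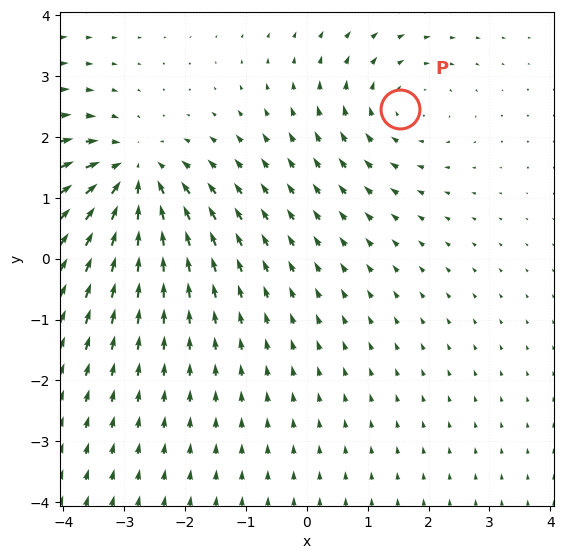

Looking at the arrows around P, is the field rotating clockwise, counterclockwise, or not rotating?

clockwise

Near P at (1.5, 2.5) the arrows circulate clockwise. The curl (z-component) there is about -2; negative curl means clockwise rotation.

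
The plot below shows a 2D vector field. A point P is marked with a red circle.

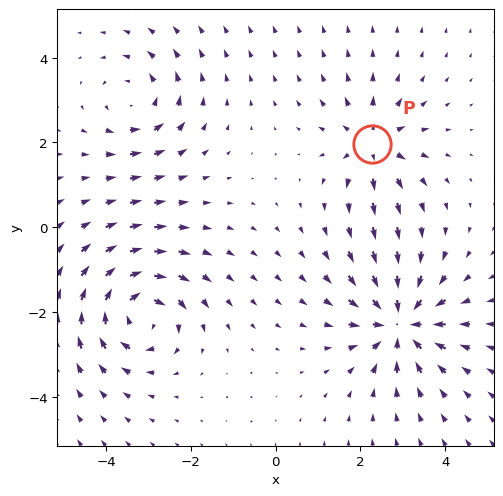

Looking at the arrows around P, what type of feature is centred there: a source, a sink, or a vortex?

source

At P (2.3, 2.0) the arrows spread outward. Divergence about +4, curl ≈0 — positive divergence with near-zero curl is a source.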